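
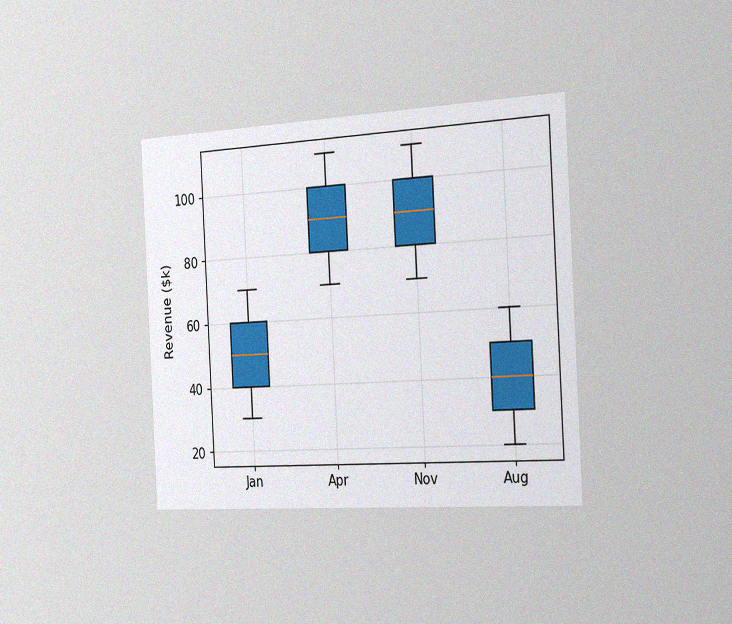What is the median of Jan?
$50k

The chart is tilted about 3° counter-clockwise and viewed slightly from the right, with some photo noise. The median line in the Jan box sits at $50k.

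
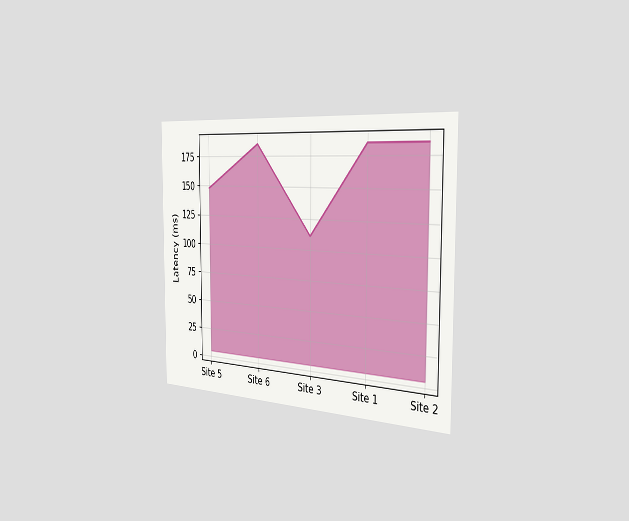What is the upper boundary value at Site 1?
The chart is viewed slightly from the right. At Site 1 the upper boundary is at 185ms.

185ms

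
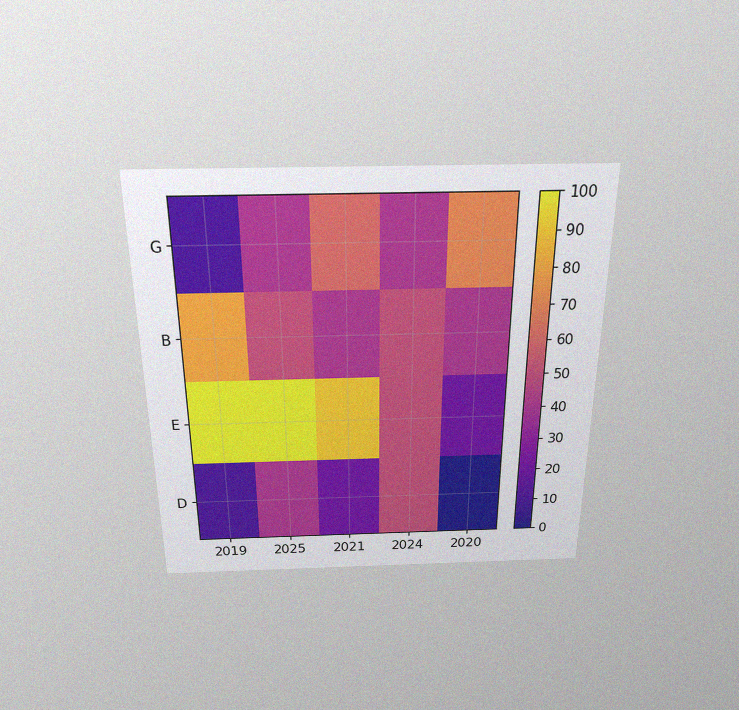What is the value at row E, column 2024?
The chart is viewed slightly from above, with some photo noise. Matching cell (E, 2024) against the colorbar gives 50.

50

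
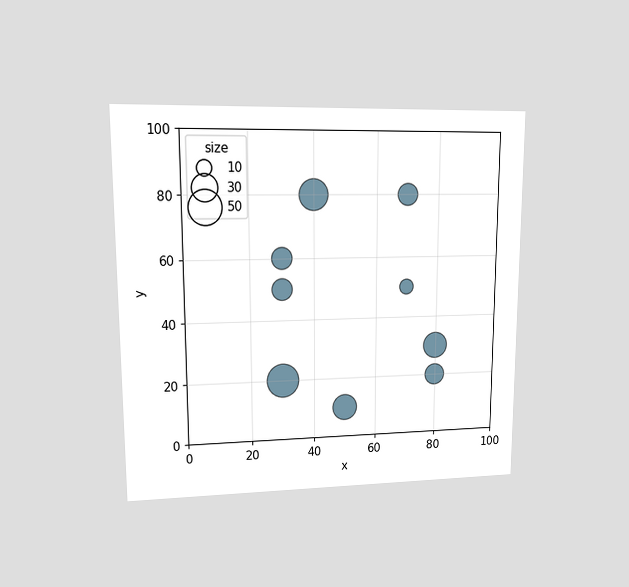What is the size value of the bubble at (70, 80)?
20

The chart is viewed at a slight angle. Matching the bubble at (70, 80) against the size legend gives 20.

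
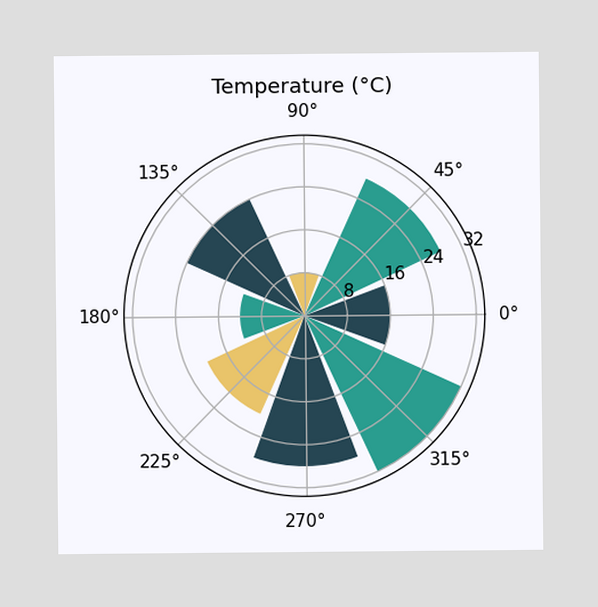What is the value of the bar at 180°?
The bar at 180° reaches 12°C on the radial axis.

12°C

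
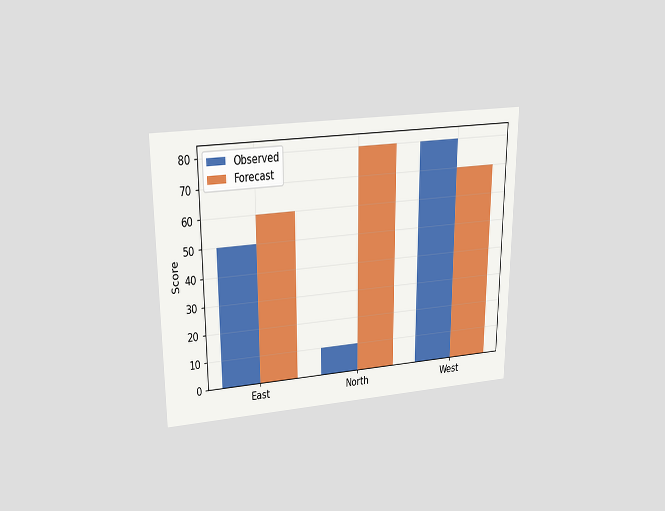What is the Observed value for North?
10

The chart is viewed slightly from above. The Observed bar at North reaches 10 on the y-axis.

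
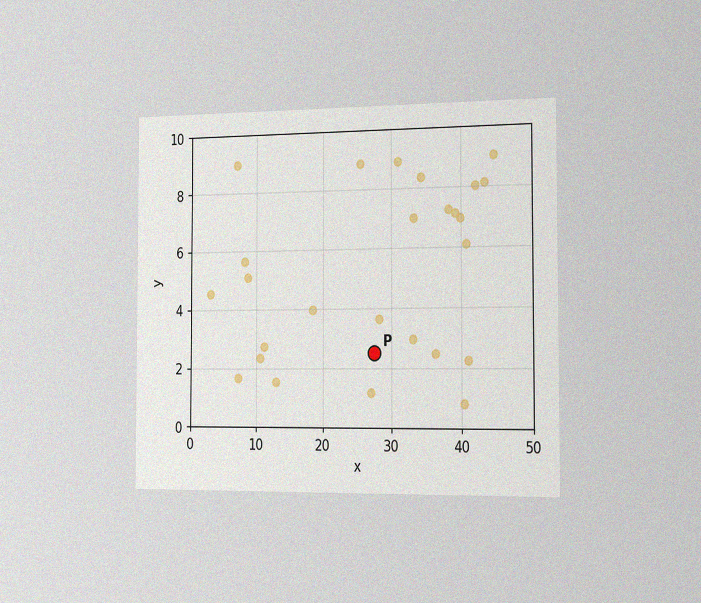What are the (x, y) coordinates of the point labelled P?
(27.5, 2.5)

The chart is viewed slightly from the right, with some photo noise. Following the gridlines from P to each axis, P sits at (27.5, 2.5).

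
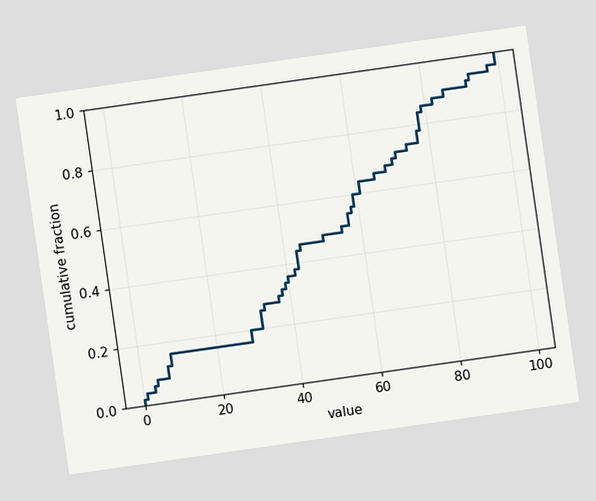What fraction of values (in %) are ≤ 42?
The chart is tilted about 8° counter-clockwise. At x=42 the ECDF step is at 38%.

38%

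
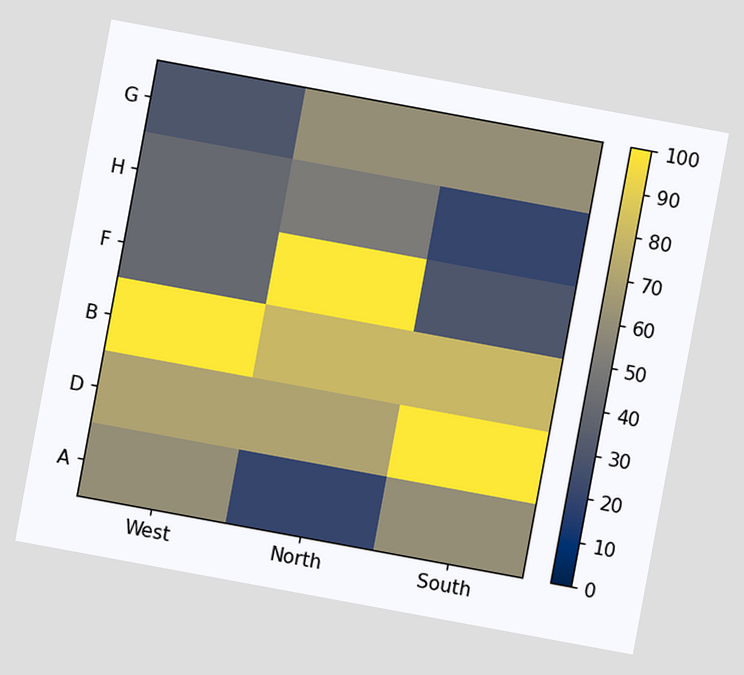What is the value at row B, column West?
The chart is tilted about 10° clockwise. Matching cell (B, West) against the colorbar gives 100.

100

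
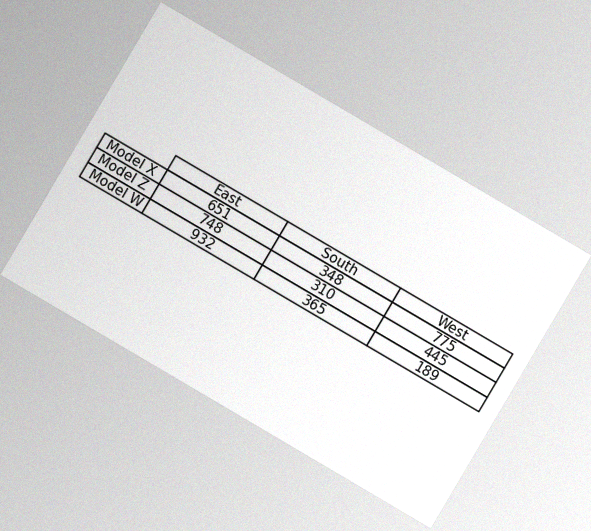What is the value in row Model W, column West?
189

The chart is tilted about 30° clockwise, with some photo noise. The (Model W, West) cell reads 189.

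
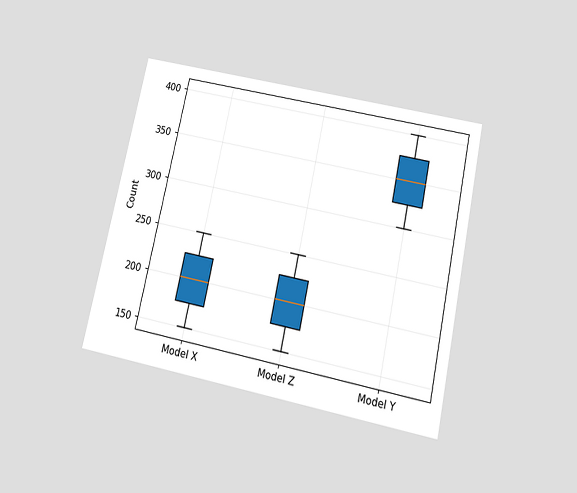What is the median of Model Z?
200

The chart is tilted about 12° clockwise and viewed slightly from below. The median line in the Model Z box sits at 200.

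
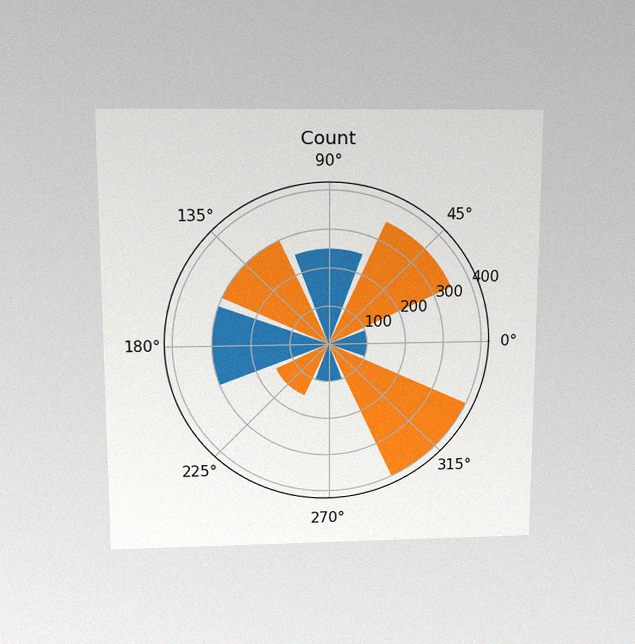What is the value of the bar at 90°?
250

The chart is viewed slightly from above, with some photo noise. The bar at 90° reaches 250 on the radial axis.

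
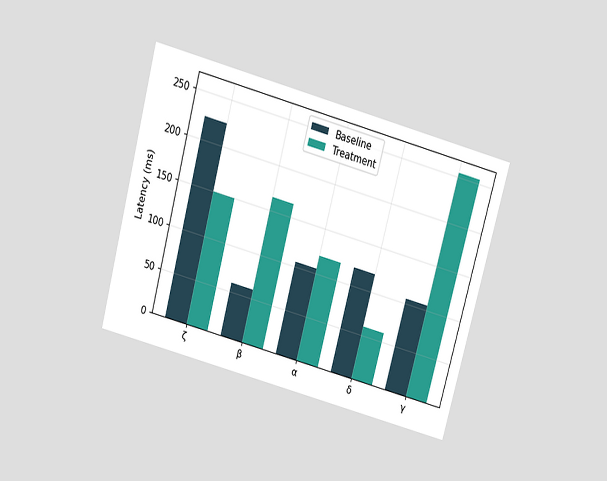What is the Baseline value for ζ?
225ms

The chart is tilted about 15° clockwise and viewed slightly from above. The Baseline bar at ζ reaches 225ms on the y-axis.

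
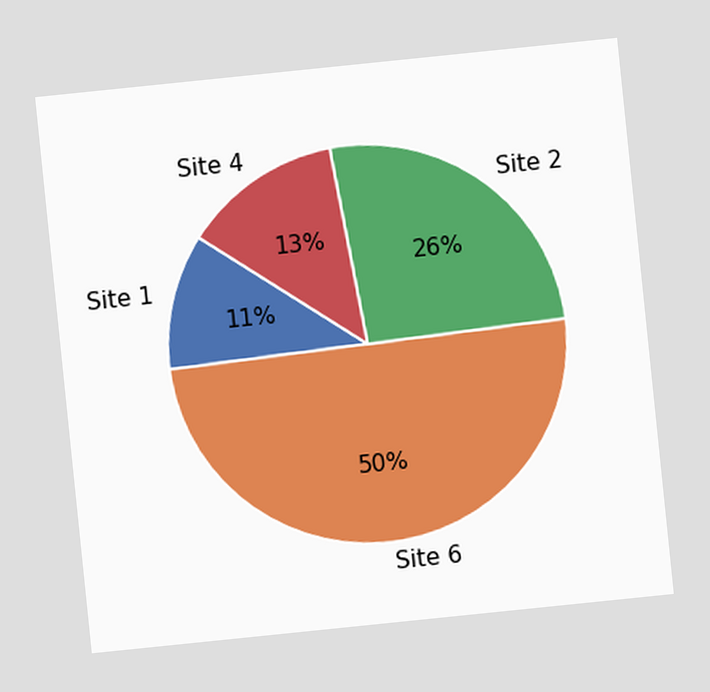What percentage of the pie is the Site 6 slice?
50%

The chart is tilted about 6° counter-clockwise. The Site 6 slice takes up 50% of the pie.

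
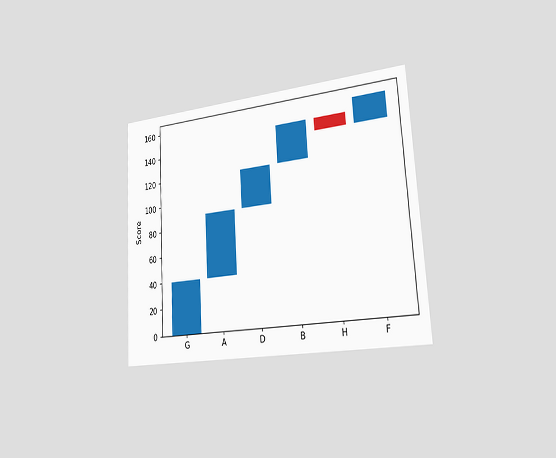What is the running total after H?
The chart is tilted about 3° counter-clockwise and viewed slightly from the right. After H the running total reaches 140.

140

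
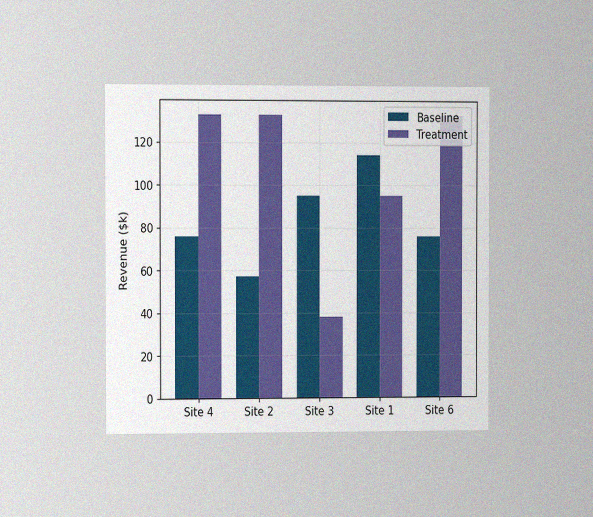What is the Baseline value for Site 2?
$57k

The chart is viewed slightly from the left, with some photo noise. The Baseline bar at Site 2 reaches $57k on the y-axis.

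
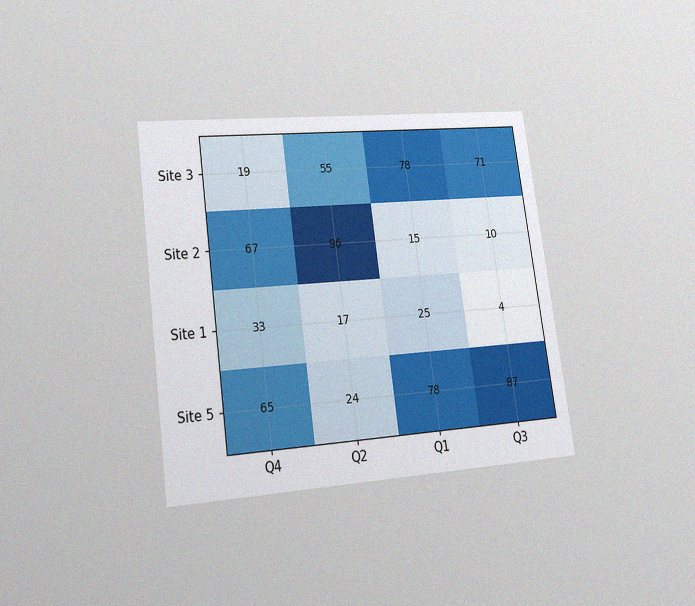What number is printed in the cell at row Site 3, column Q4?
19

The chart is tilted about 8° counter-clockwise and viewed at a slight angle, with some photo noise. The (Site 3, Q4) cell reads 19.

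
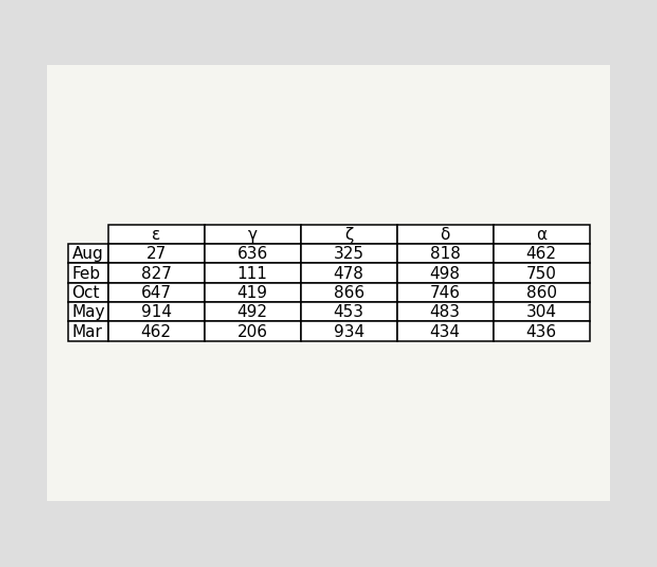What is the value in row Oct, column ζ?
The (Oct, ζ) cell reads 866.

866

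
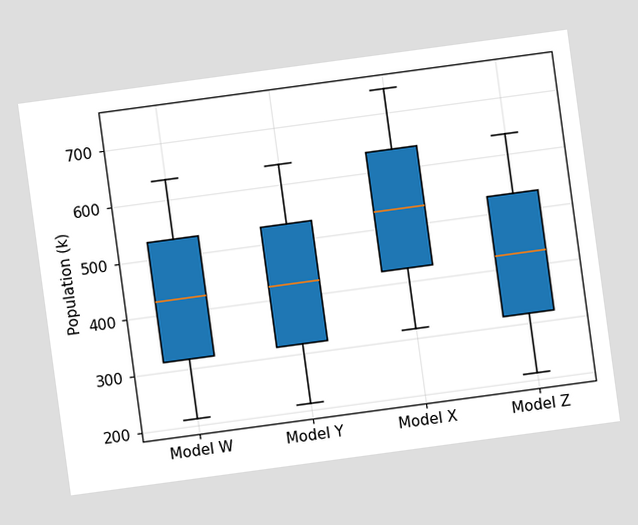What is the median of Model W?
The chart is tilted about 8° counter-clockwise. The median line in the Model W box sits at 424k.

424k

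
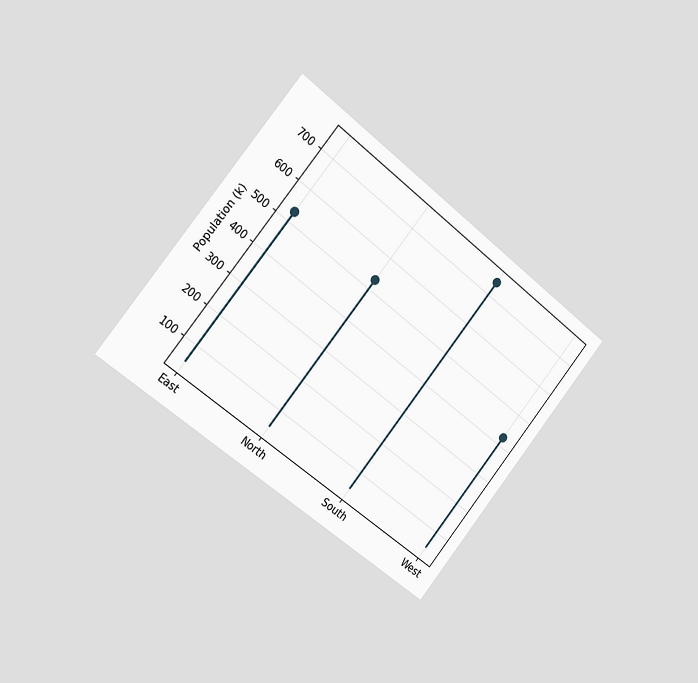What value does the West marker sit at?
424k

The chart is tilted about 39° clockwise and viewed slightly from the left. The West marker sits at 424k.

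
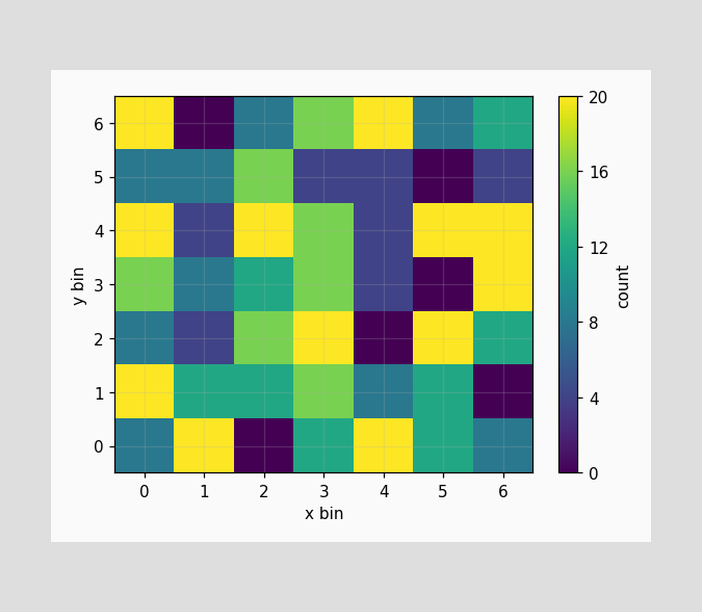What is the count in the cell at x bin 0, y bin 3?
Matching the cell (0, 3) against the colorbar gives 16.

16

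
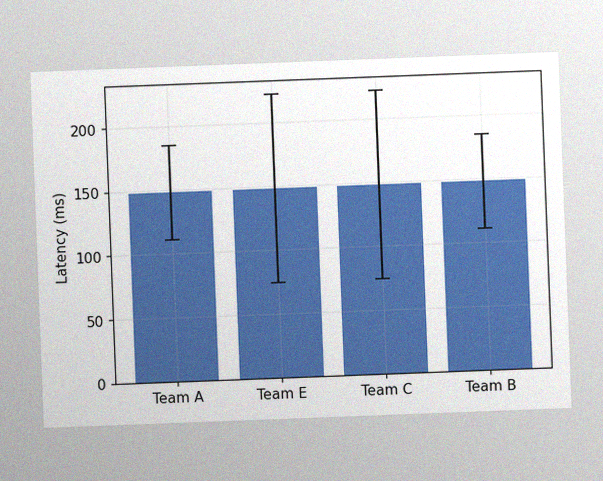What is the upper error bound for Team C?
222ms

The chart is tilted about 2° counter-clockwise, with some photo noise. The Team C bar's upper whisker reaches 222ms.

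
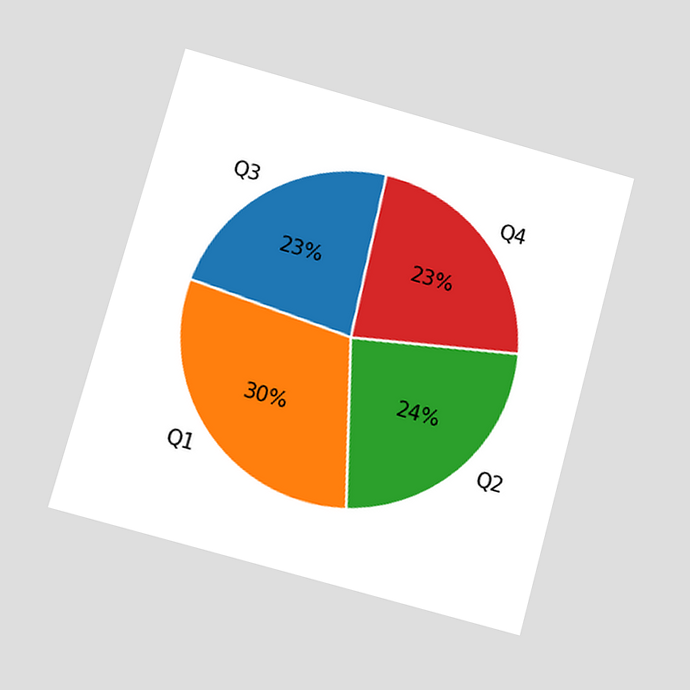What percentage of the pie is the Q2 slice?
The chart is tilted about 15° clockwise and viewed at a slight angle. The Q2 slice takes up 24% of the pie.

24%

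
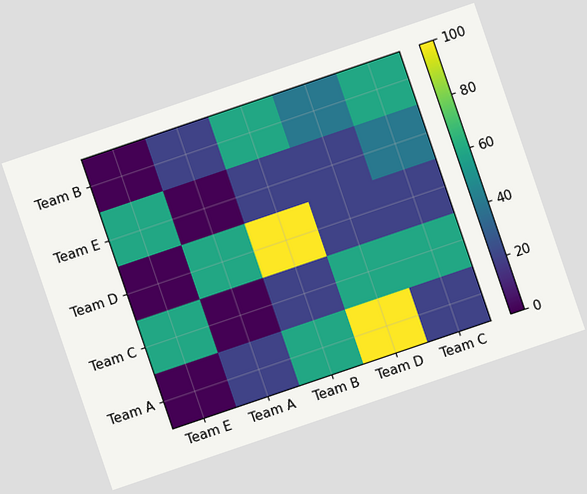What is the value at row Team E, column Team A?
0

The chart is tilted about 19° counter-clockwise. Matching cell (Team E, Team A) against the colorbar gives 0.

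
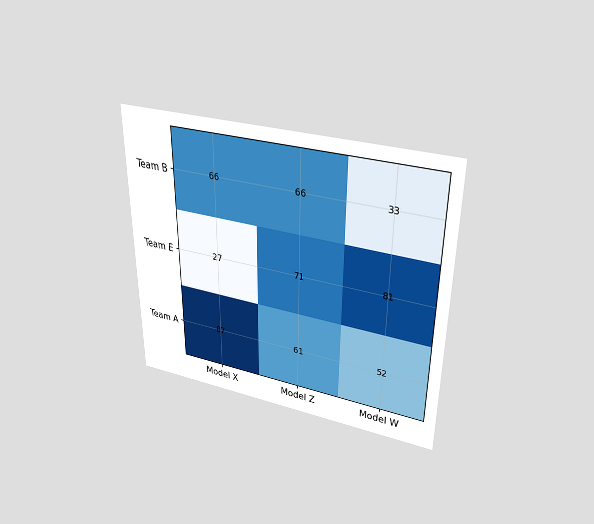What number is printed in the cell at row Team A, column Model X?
The chart is viewed slightly from above. The (Team A, Model X) cell reads 87.

87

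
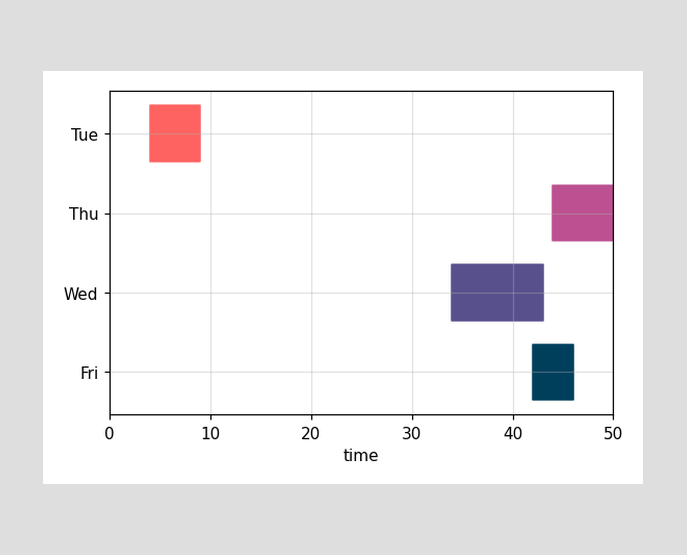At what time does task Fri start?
42

The Fri bar begins at t=42.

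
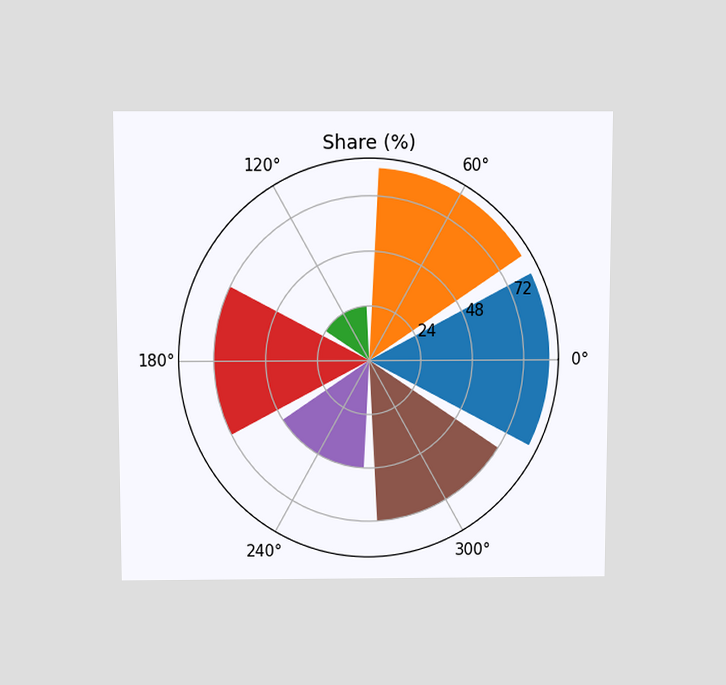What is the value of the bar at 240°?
The chart is viewed slightly from above. The bar at 240° reaches 48% on the radial axis.

48%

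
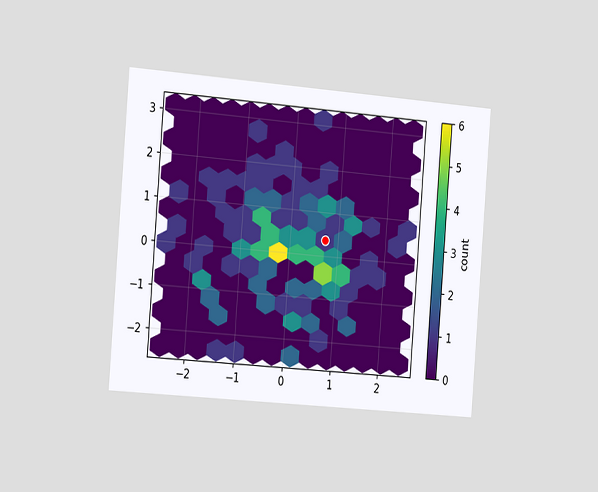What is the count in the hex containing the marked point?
The chart is tilted about 4° clockwise and viewed slightly from the left. The marked hex reads 1 on the colorbar.

1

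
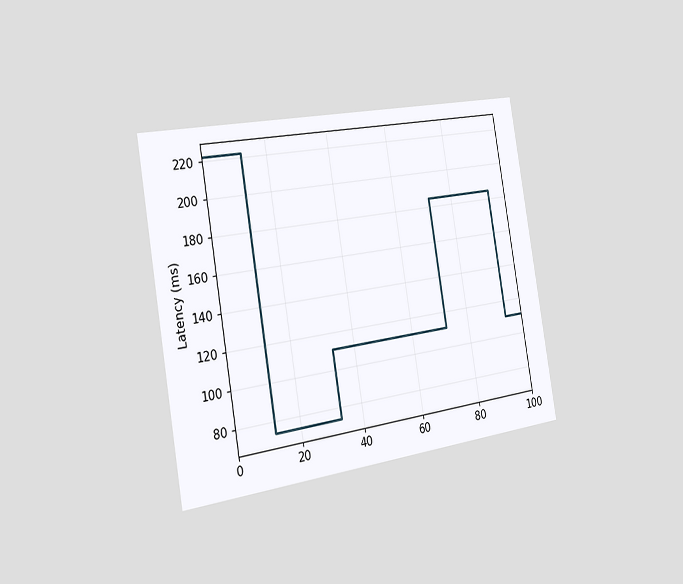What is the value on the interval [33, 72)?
The chart is tilted about 9° counter-clockwise and viewed slightly from the left. On [33, 72) the step sits at 111ms.

111ms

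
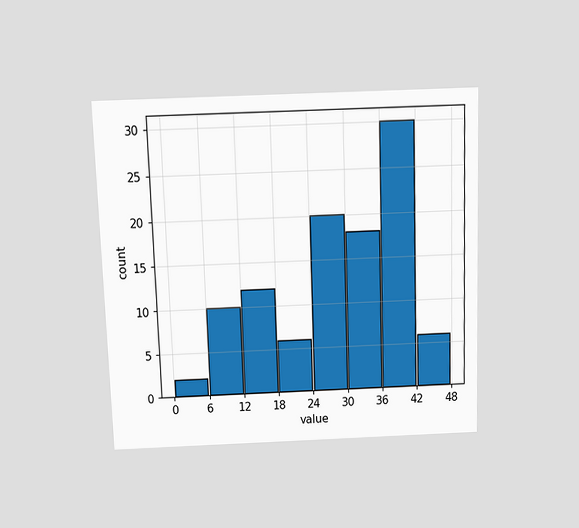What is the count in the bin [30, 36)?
18

The chart is viewed slightly from above. The [30, 36) bin has height 18.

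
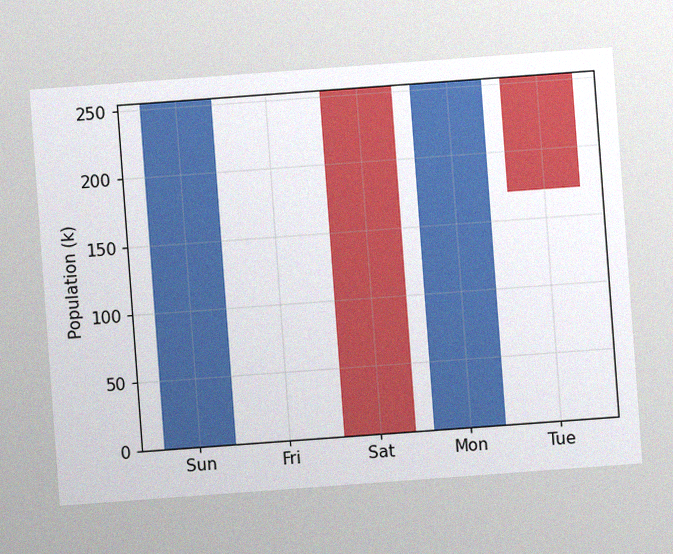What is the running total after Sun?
255k

The chart is tilted about 4° counter-clockwise, with some photo noise. After Sun the running total reaches 255k.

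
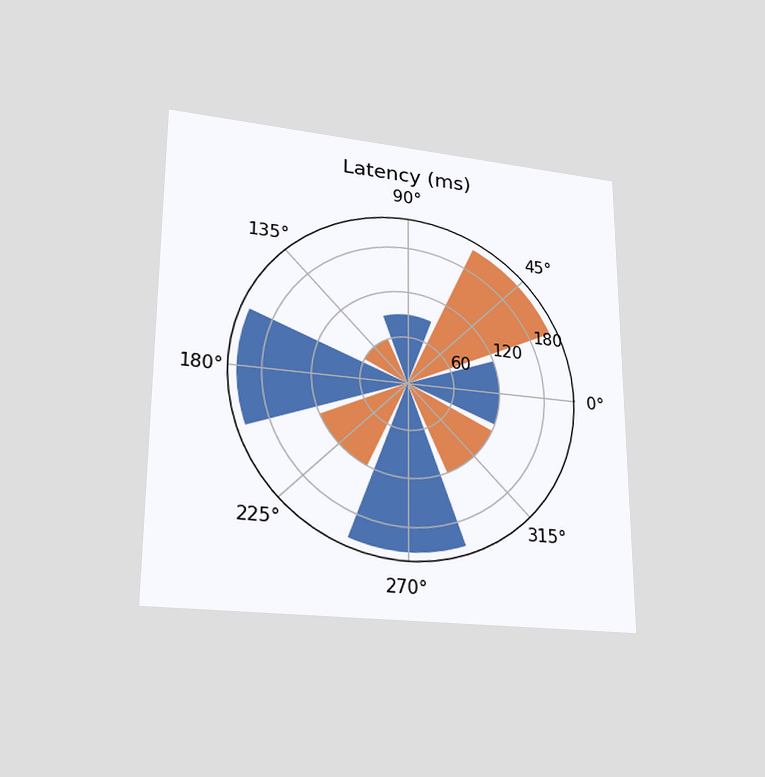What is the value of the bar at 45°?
The chart is viewed at a slight angle. The bar at 45° reaches 210ms on the radial axis.

210ms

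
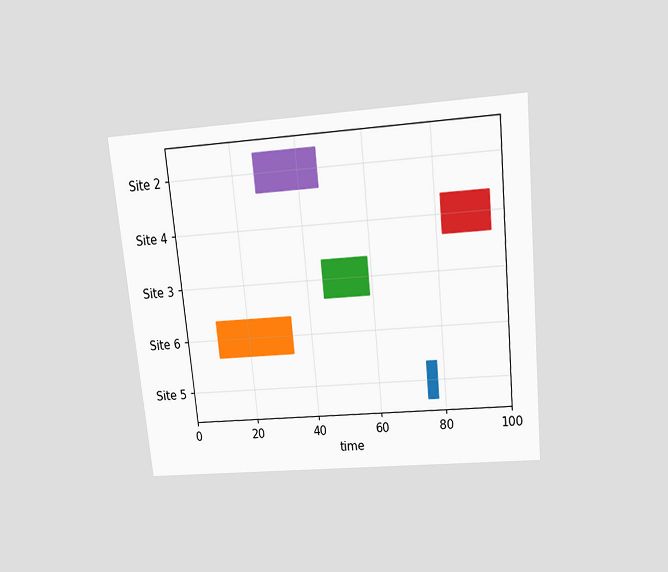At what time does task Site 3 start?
The chart is tilted about 6° counter-clockwise and viewed slightly from above. The Site 3 bar begins at t=45.

45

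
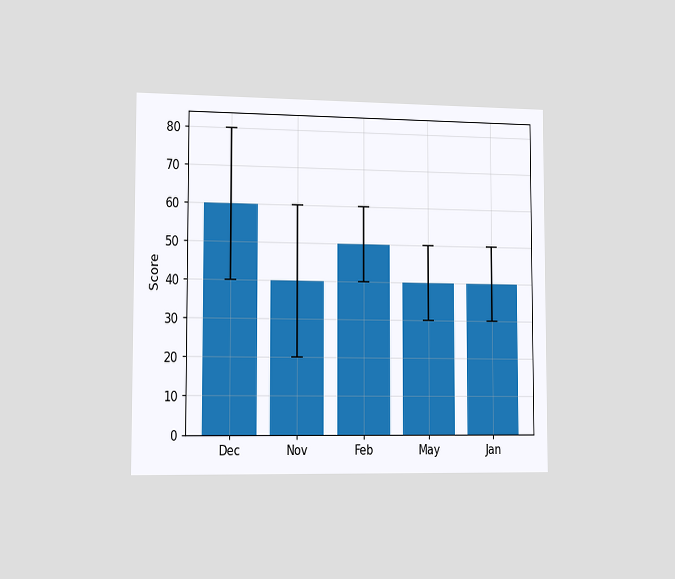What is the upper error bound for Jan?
50

The chart is viewed slightly from the left. The Jan bar's upper whisker reaches 50.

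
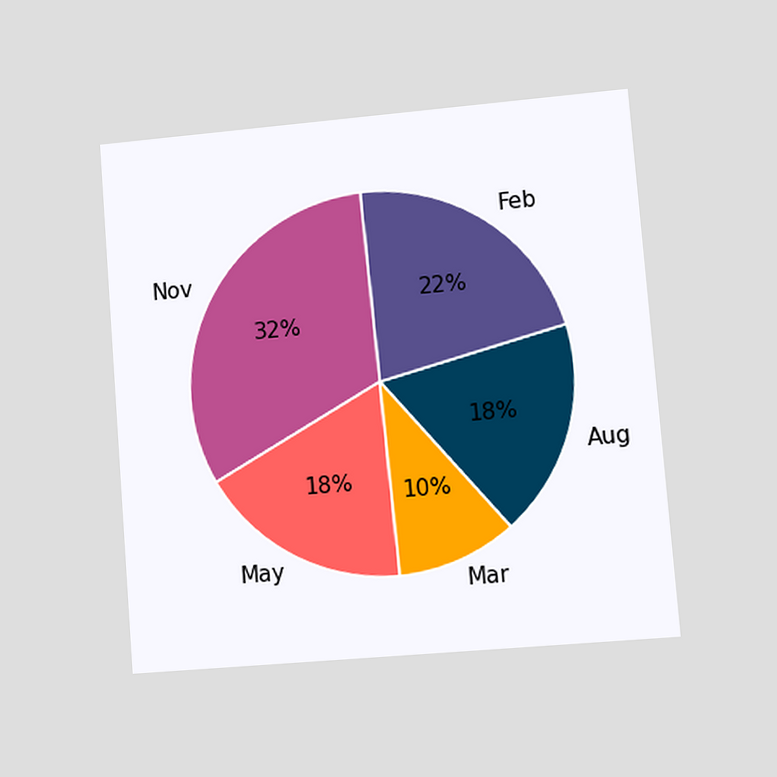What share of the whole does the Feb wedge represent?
The chart is tilted about 5° counter-clockwise and viewed at a slight angle. The Feb slice takes up 22% of the pie.

22%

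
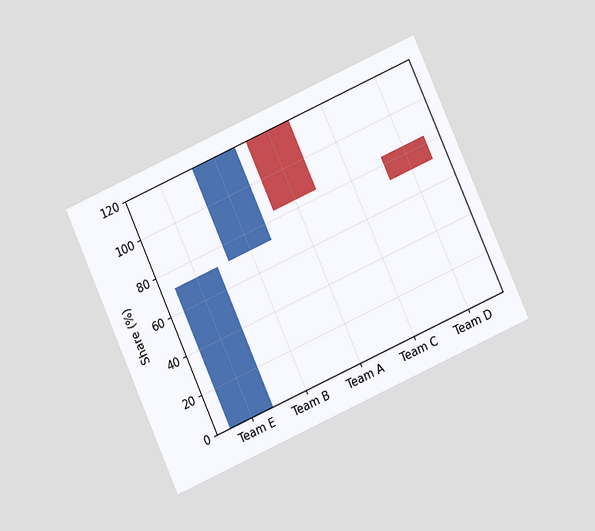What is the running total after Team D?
The chart is tilted about 24° counter-clockwise and viewed at a slight angle. After Team D the running total reaches 72%.

72%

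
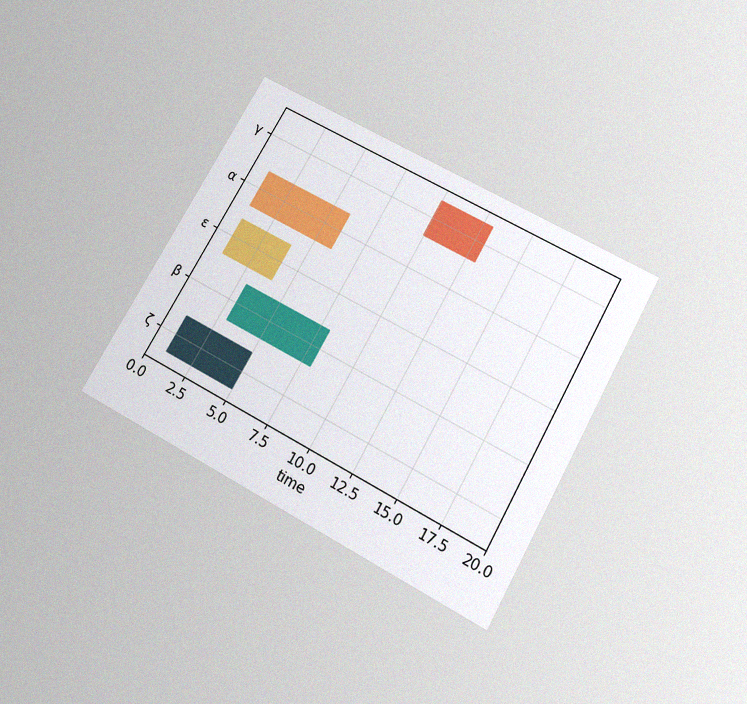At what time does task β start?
3

The chart is tilted about 29° clockwise and viewed slightly from below, with some photo noise. The β bar begins at t=3.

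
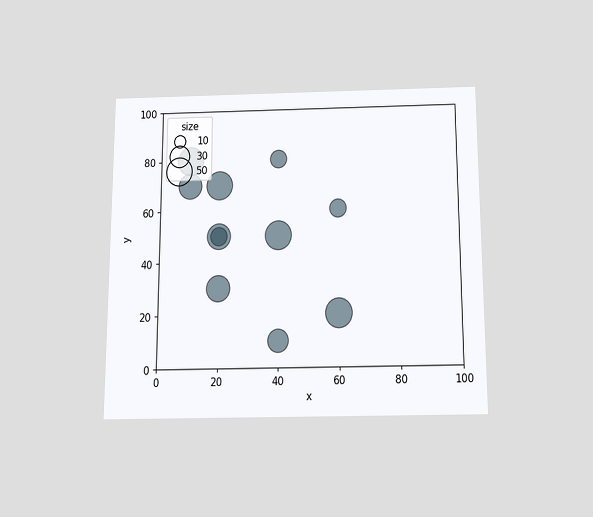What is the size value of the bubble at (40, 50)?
50

The chart is viewed slightly from below. Matching the bubble at (40, 50) against the size legend gives 50.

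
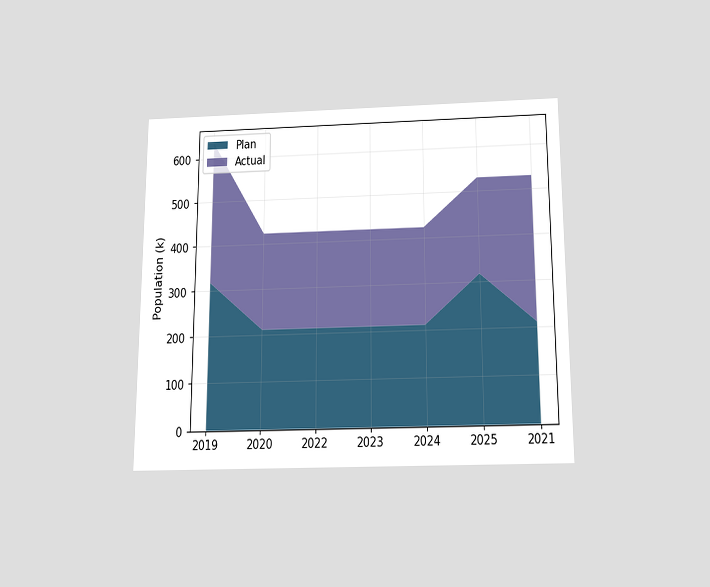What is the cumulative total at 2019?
636k

The chart is viewed slightly from below. The stacked total at 2019 reaches 636k.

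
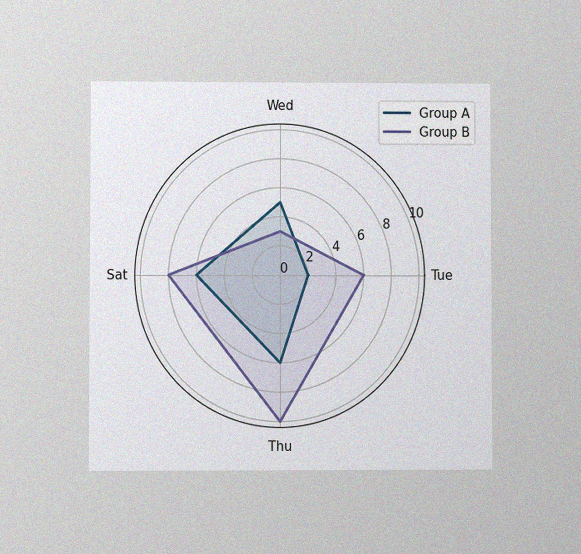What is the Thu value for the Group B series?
10

The chart is viewed at a slight angle, with some photo noise. On the Thu axis, Group B reaches 10.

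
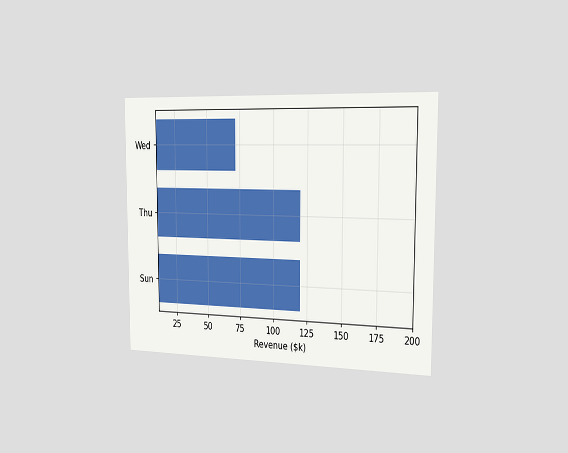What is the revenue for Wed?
$72k

The chart is viewed slightly from the right. Reading along the chart's x-axis, the Wed bar reaches $72k.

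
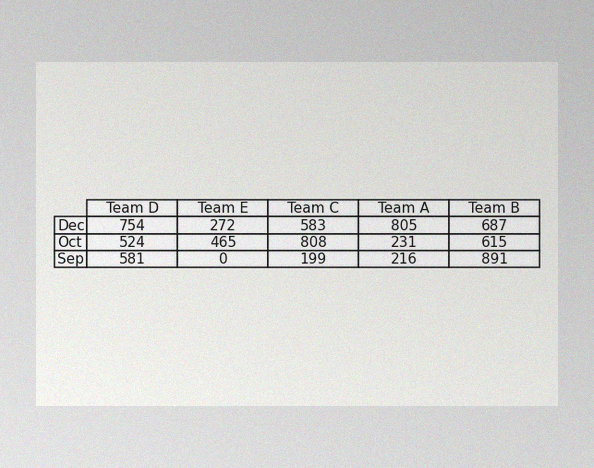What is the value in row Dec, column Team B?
687

The image has some photo noise and uneven lighting. The (Dec, Team B) cell reads 687.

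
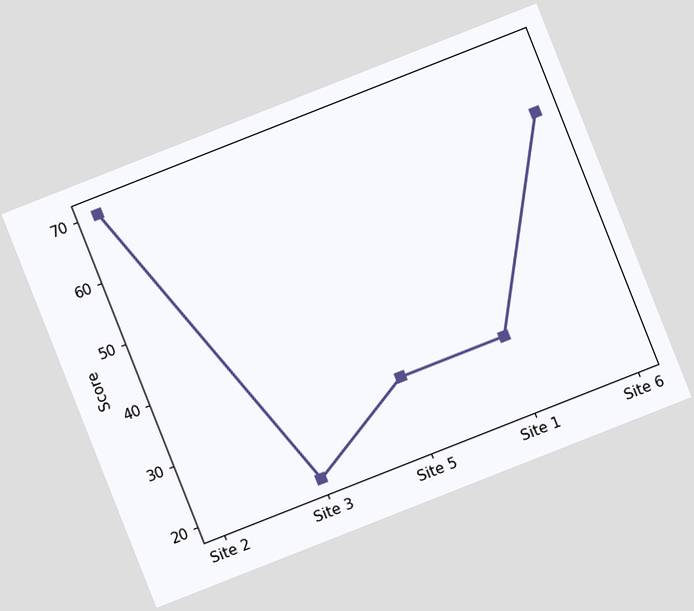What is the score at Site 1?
30

The chart is tilted about 22° counter-clockwise. At Site 1, the line is at 30.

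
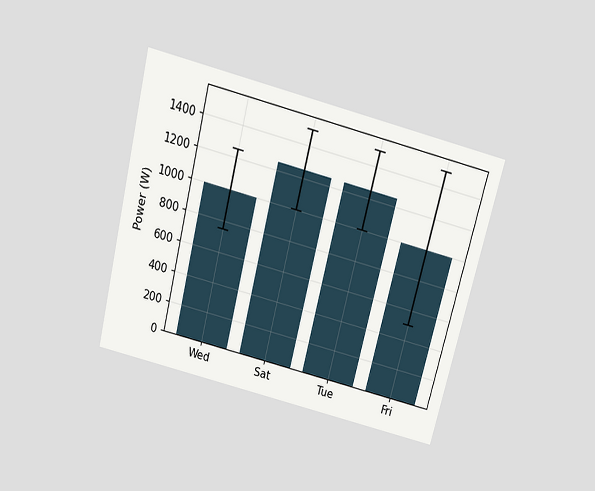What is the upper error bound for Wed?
The chart is tilted about 14° clockwise and viewed slightly from above. The Wed bar's upper whisker reaches 1250W.

1250W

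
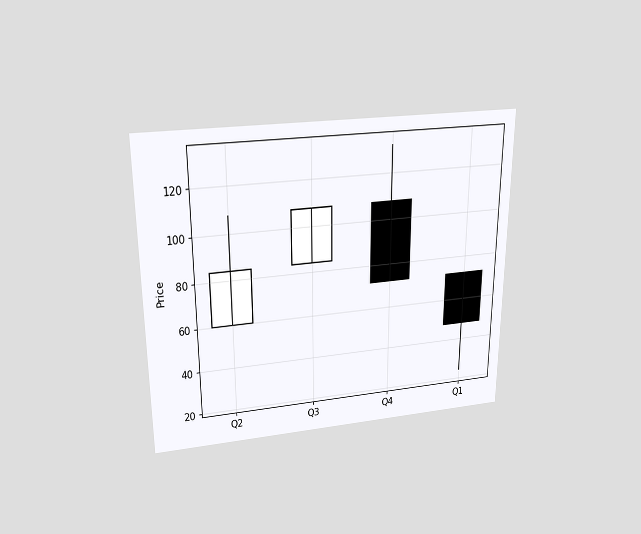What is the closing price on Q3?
108

The chart is viewed slightly from above. The Q3 candle closes at 108.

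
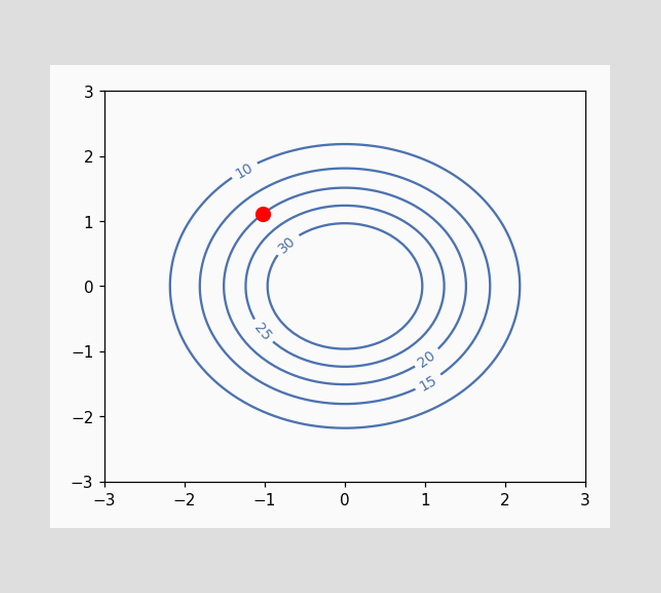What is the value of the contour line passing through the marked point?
The marked point sits on the contour labelled 20.

20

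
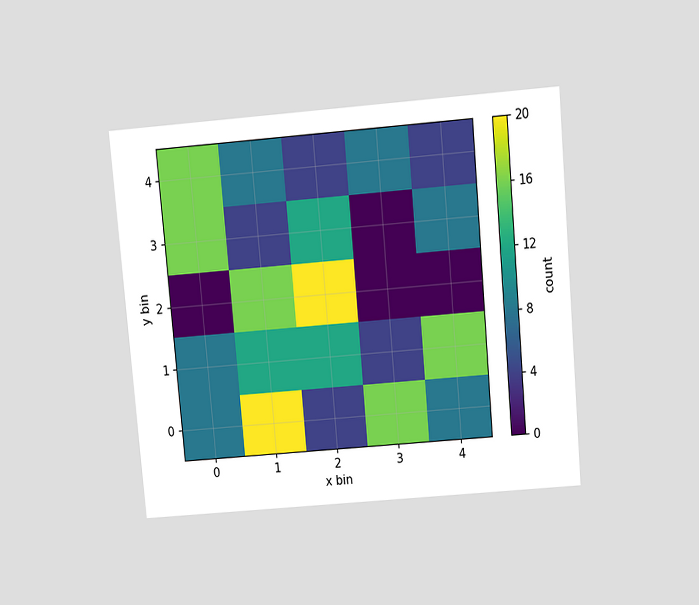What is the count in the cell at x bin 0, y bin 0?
8

The chart is tilted about 5° counter-clockwise and viewed slightly from above. Matching the cell (0, 0) against the colorbar gives 8.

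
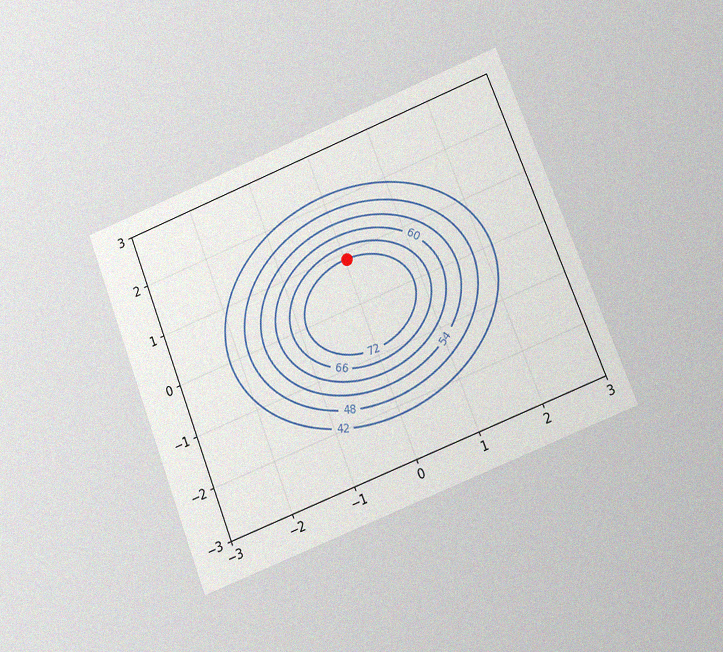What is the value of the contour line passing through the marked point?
72

The chart is tilted about 22° counter-clockwise and viewed at a slight angle, with some photo noise. The marked point sits on the contour labelled 72.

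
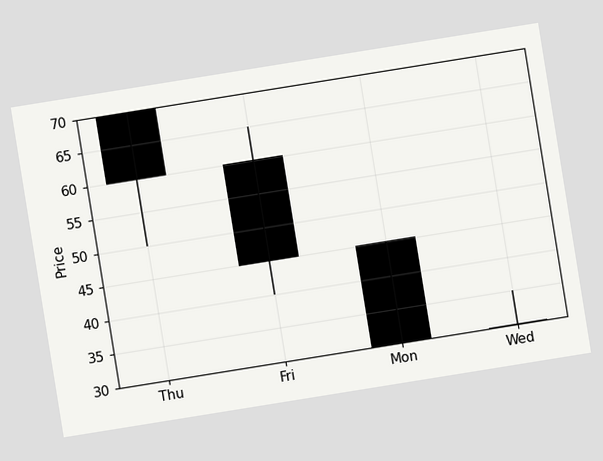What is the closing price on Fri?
45

The chart is tilted about 9° counter-clockwise. The Fri candle closes at 45.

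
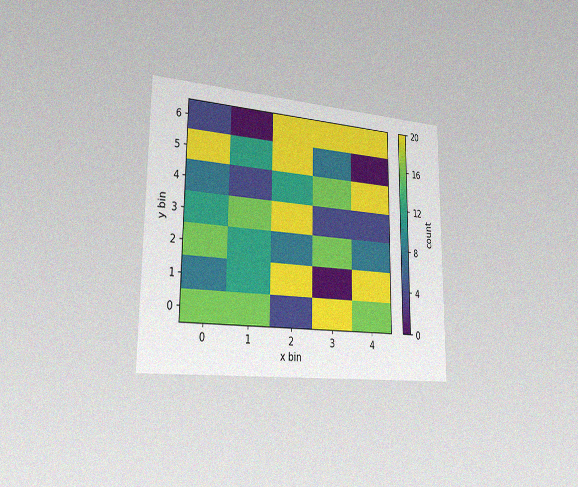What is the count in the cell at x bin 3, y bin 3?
4

The chart is viewed slightly from the left, with some photo noise. Matching the cell (3, 3) against the colorbar gives 4.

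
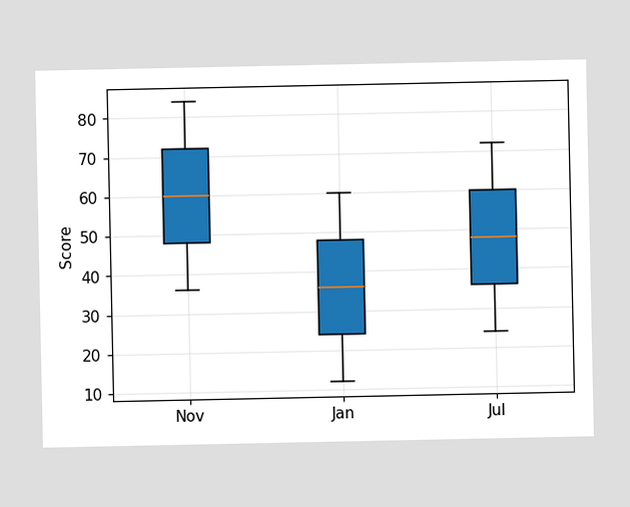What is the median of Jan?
The median line in the Jan box sits at 36.

36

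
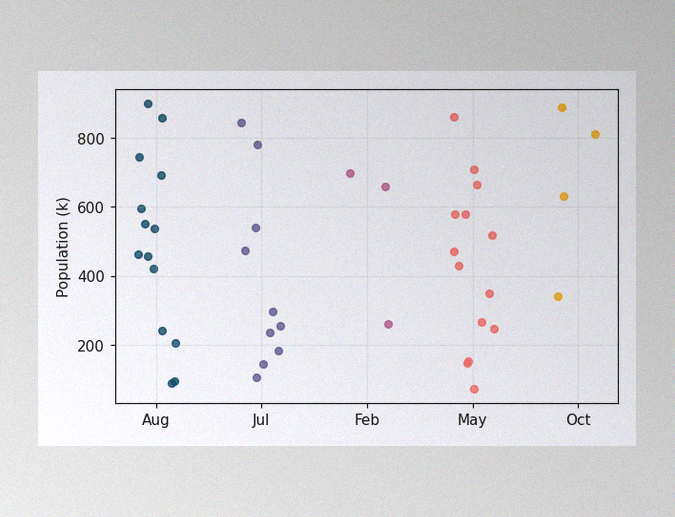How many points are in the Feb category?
3

The image has some photo noise and uneven lighting. Counting the markers in the Feb column gives 3.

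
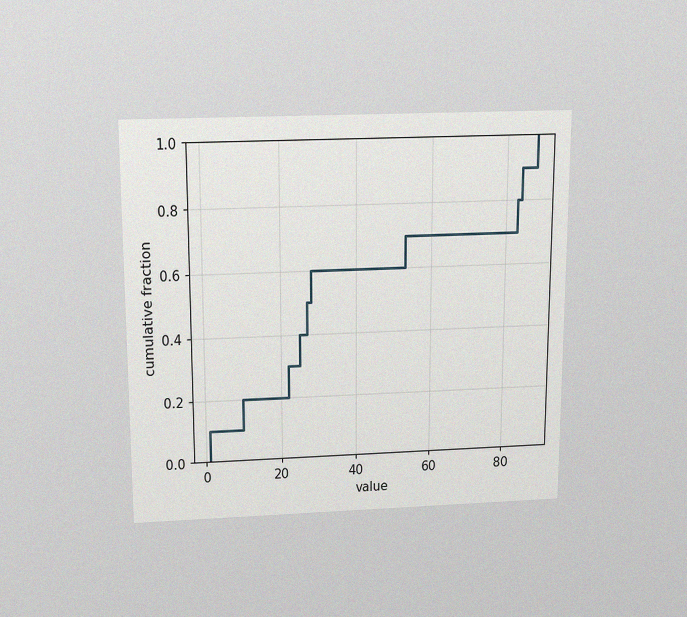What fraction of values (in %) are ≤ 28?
The chart is viewed slightly from above, with some photo noise. At x=28 the ECDF step is at 60%.

60%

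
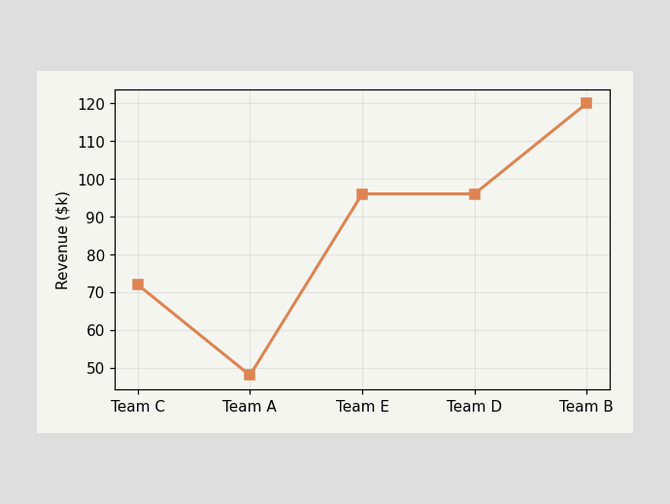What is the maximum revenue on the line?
The highest point is at Team B, and reading across to the y-axis gives $120k.

$120k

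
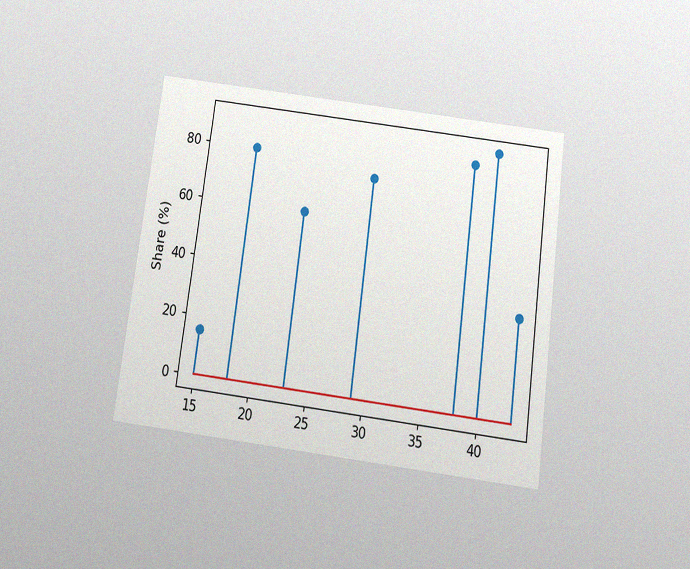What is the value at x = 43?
The chart is tilted about 8° clockwise and viewed slightly from below, with some photo noise. The stem at x=43 reaches 35%.

35%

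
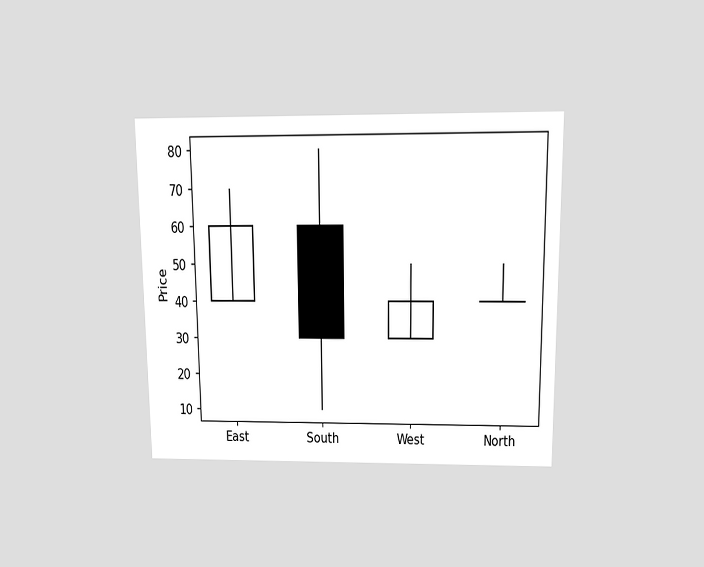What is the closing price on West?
The chart is viewed slightly from above. The West candle closes at 40.

40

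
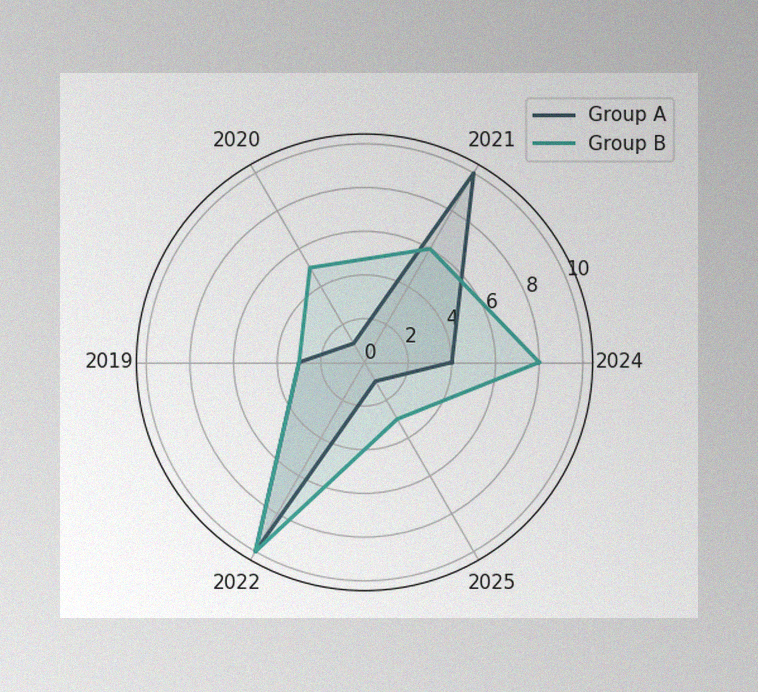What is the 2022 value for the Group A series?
10

The image has some photo noise and uneven lighting. On the 2022 axis, Group A reaches 10.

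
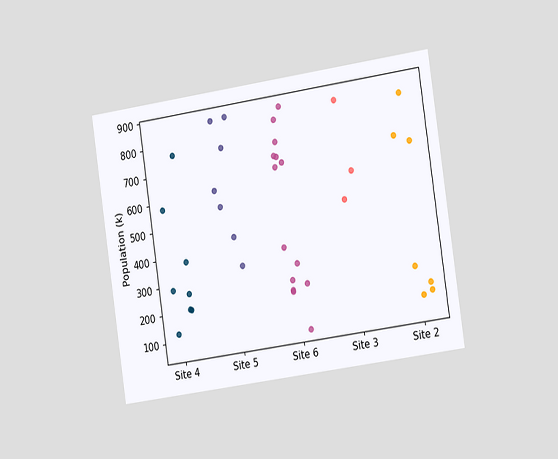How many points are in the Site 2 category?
The chart is tilted about 8° counter-clockwise and viewed slightly from the right. Counting the markers in the Site 2 column gives 7.

7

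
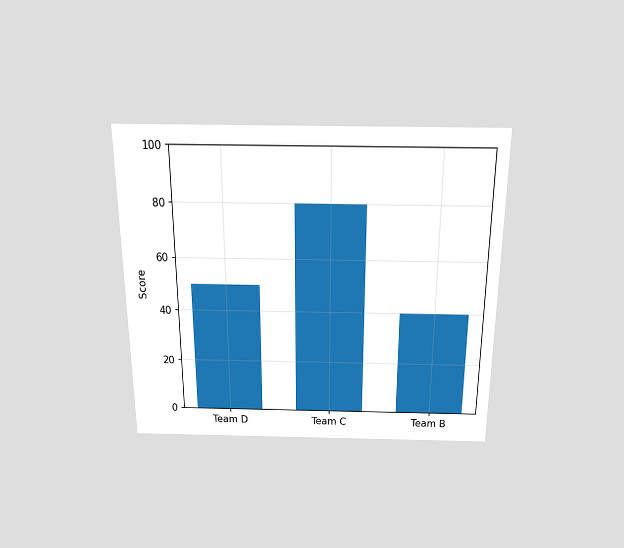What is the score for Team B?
The chart is viewed slightly from above. Reading along the chart's y-axis, the Team B bar reaches 40.

40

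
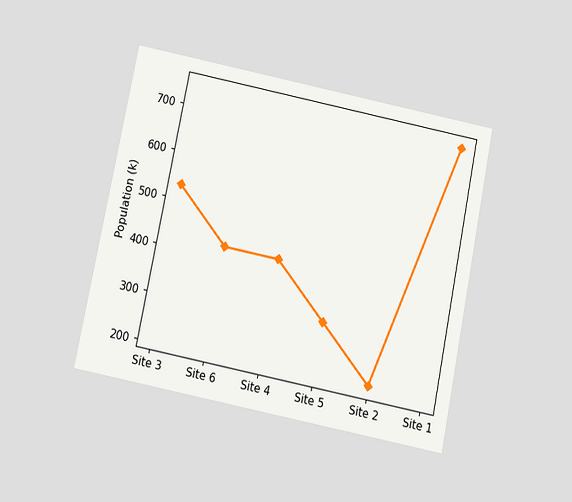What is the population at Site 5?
The chart is tilted about 11° clockwise and viewed slightly from below. At Site 5, the line is at 318k.

318k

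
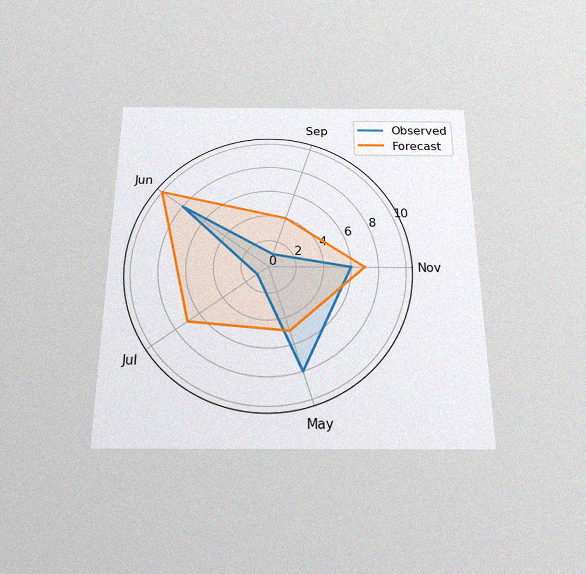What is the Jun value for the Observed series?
8

The chart is viewed slightly from below, with some photo noise. On the Jun axis, Observed reaches 8.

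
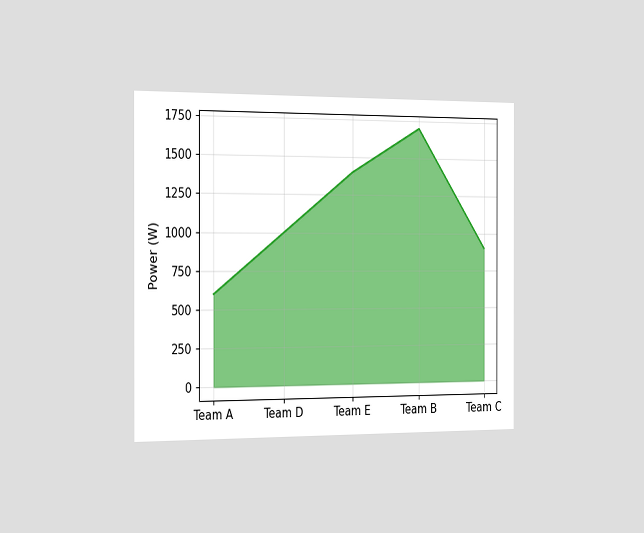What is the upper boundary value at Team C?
The chart is viewed slightly from the left. At Team C the upper boundary is at 900W.

900W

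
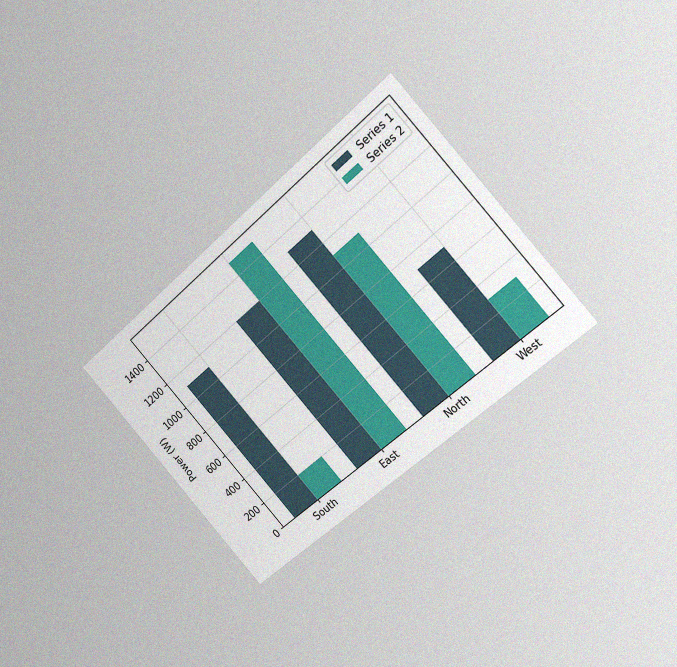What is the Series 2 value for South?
200W

The chart is tilted about 42° counter-clockwise and viewed slightly from the right, with some photo noise. The Series 2 bar at South reaches 200W on the y-axis.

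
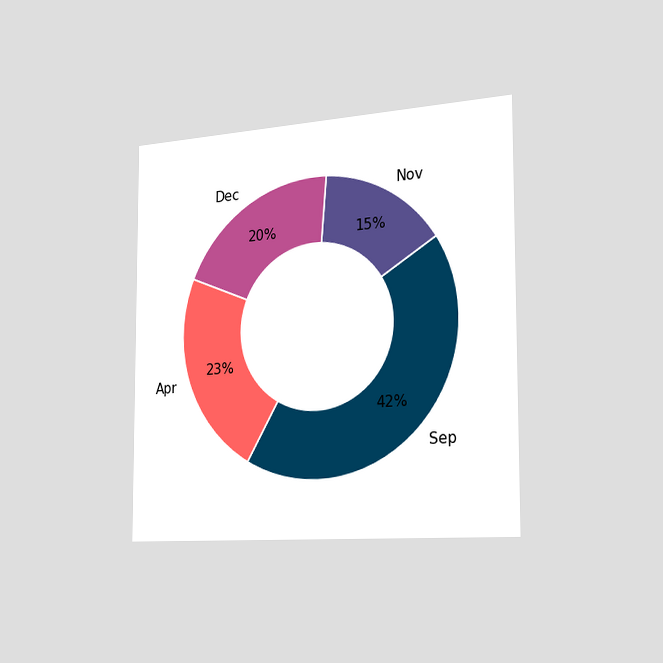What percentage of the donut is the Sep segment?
42%

The chart is viewed slightly from the right. The Sep segment takes up 42% of the ring.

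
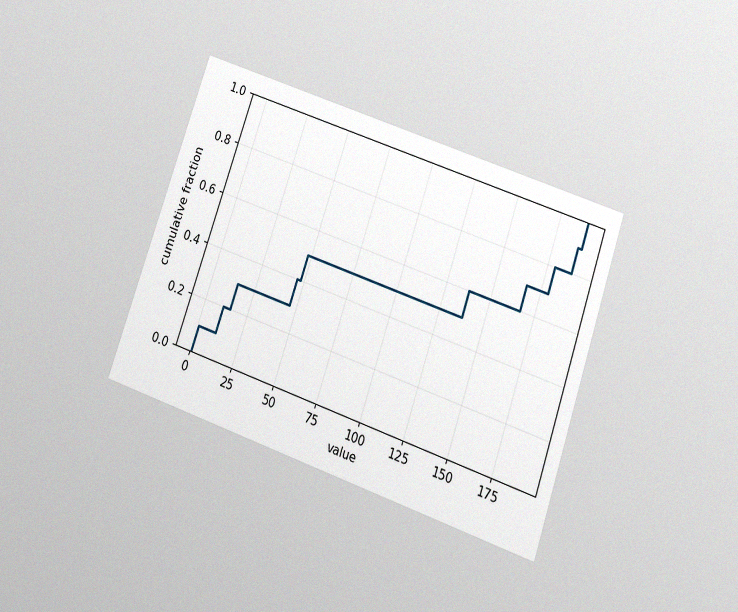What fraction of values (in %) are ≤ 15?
The chart is tilted about 19° clockwise and viewed at a slight angle, with some photo noise. At x=15 the ECDF step is at 30%.

30%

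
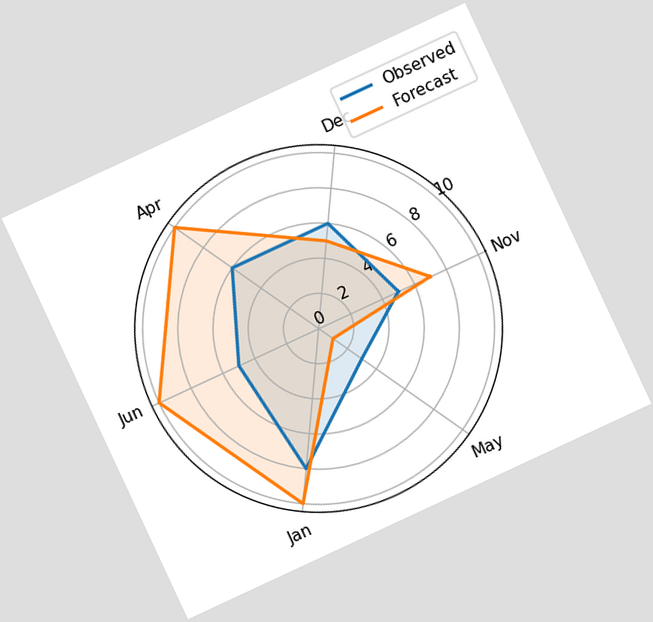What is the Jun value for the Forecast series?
The chart is tilted about 25° counter-clockwise. On the Jun axis, Forecast reaches 10.

10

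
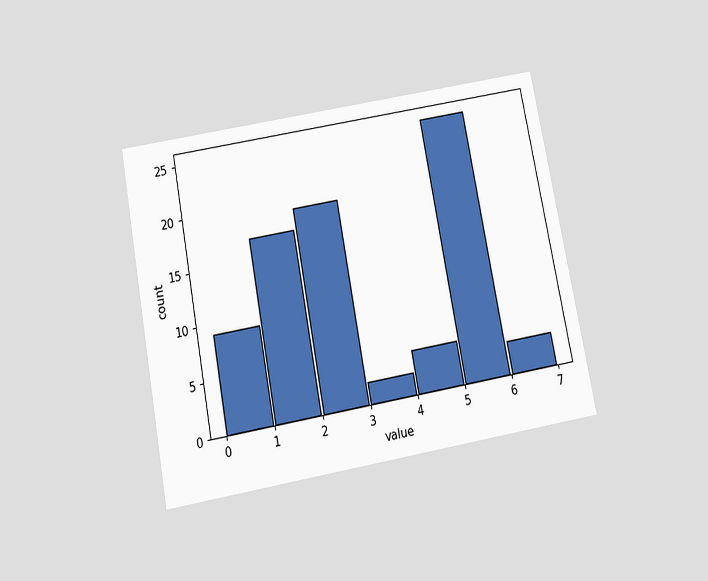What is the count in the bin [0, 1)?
The chart is tilted about 11° counter-clockwise and viewed slightly from below. The [0, 1) bin has height 9.

9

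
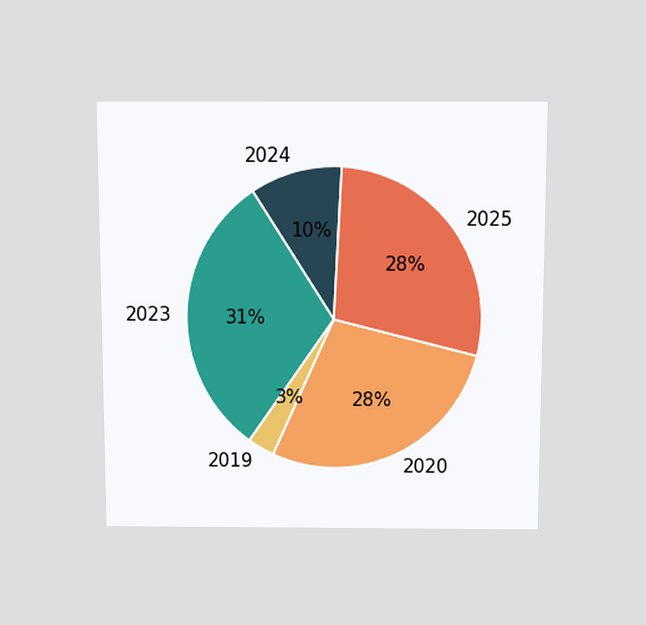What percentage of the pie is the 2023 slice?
31%

The chart is viewed slightly from above. The 2023 slice takes up 31% of the pie.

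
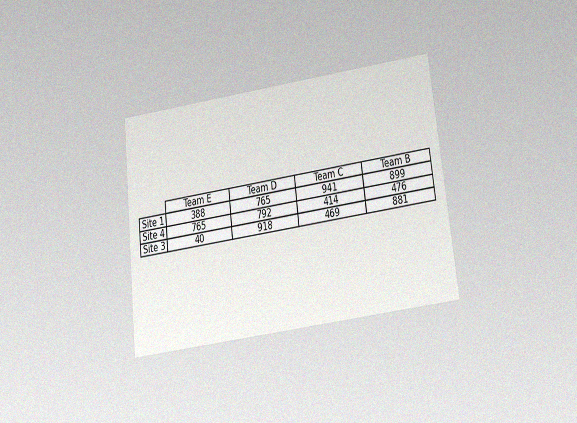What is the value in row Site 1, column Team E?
The chart is tilted about 6° counter-clockwise and viewed slightly from below, with some photo noise. The (Site 1, Team E) cell reads 388.

388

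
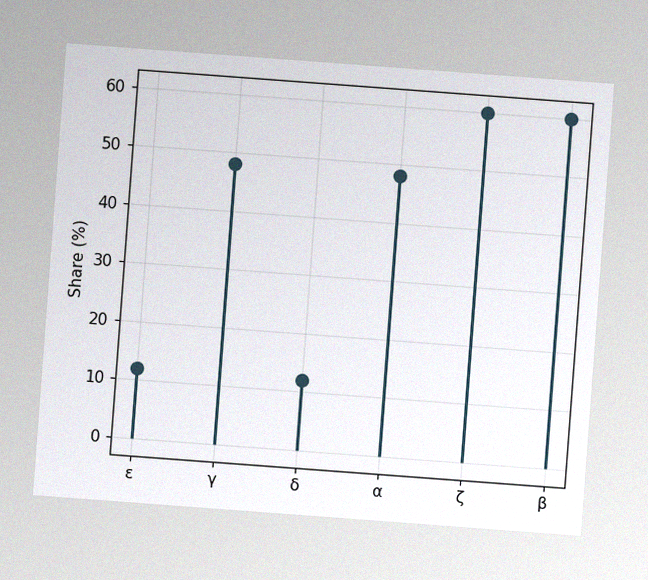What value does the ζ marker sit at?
60%

The chart is tilted about 4° clockwise, with some photo noise. The ζ marker sits at 60%.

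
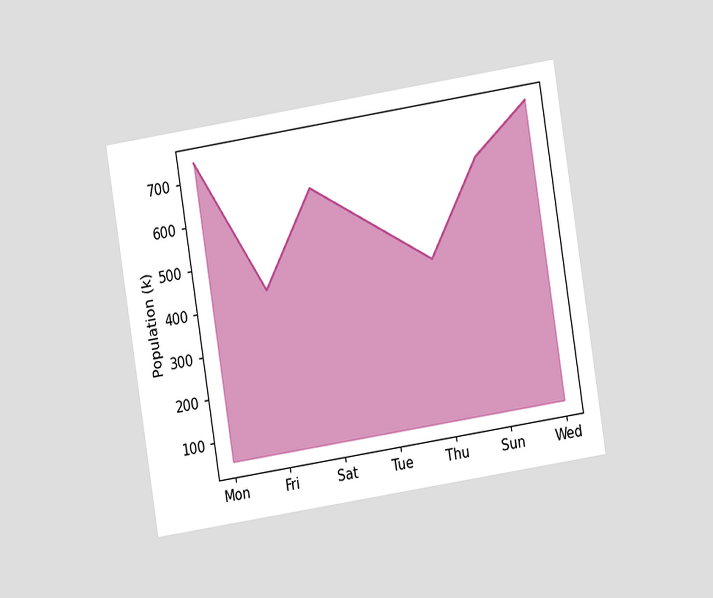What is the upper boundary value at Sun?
636k

The chart is tilted about 9° counter-clockwise and viewed at a slight angle. At Sun the upper boundary is at 636k.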